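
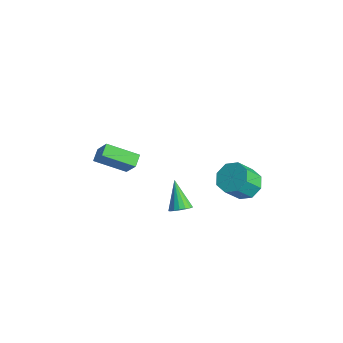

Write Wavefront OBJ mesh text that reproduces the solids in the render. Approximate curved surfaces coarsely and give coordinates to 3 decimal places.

v 3.926 2.432 0.873
v 4.856 2.763 1.13
v 4.864 1.739 2.423
v 3.934 1.408 2.167
v 4.287 3.181 1.464
v 4.296 2.156 2.757
v 3.507 3.16 1.453
v 3.516 2.135 2.746
v 2.972 2.713 1.102
v 2.98 1.688 2.395
v 2.996 2.101 0.617
v 3.004 1.077 1.91
v 3.564 1.684 0.283
v 3.573 0.659 1.576
v 4.344 1.705 0.294
v 4.353 0.68 1.587
v 4.88 2.152 0.645
v 4.888 1.127 1.938
v 2.964 -1.281 -0.077
v 3.467 -0.989 0.294
v 1.716 -0.859 1.277
v 3.35 -0.741 0.11
v 3.145 -0.617 -0.118
v 2.899 -0.645 -0.336
v 2.668 -0.818 -0.495
v 2.504 -1.098 -0.558
v 2.446 -1.42 -0.511
v 2.507 -1.71 -0.365
v 2.672 -1.902 -0.153
v 2.904 -1.951 0.076
v 3.15 -1.847 0.27
v 3.354 -1.614 0.385
v 3.468 -1.304 0.394
v -2.842 -1.128 -1.88
v -4.067 -2.597 -1.012
v -3.326 -0.52 -1.534
v -4.551 -1.989 -0.667
v -1.829 -1.131 -0.453
v -3.054 -2.6 0.414
v -2.313 -0.523 -0.108
v -3.538 -1.992 0.76
f 2 1 5
f 2 5 3
f 3 5 6
f 3 6 4
f 5 1 7
f 5 7 6
f 6 7 8
f 6 8 4
f 7 1 9
f 7 9 8
f 8 9 10
f 8 10 4
f 9 1 11
f 9 11 10
f 10 11 12
f 10 12 4
f 11 1 13
f 11 13 12
f 12 13 14
f 12 14 4
f 13 1 15
f 13 15 14
f 14 15 16
f 14 16 4
f 15 1 17
f 15 17 16
f 16 17 18
f 16 18 4
f 17 1 2
f 17 2 18
f 18 2 3
f 18 3 4
f 20 19 22
f 20 22 21
f 22 19 23
f 22 23 21
f 23 19 24
f 23 24 21
f 24 19 25
f 24 25 21
f 25 19 26
f 25 26 21
f 26 19 27
f 26 27 21
f 27 19 28
f 27 28 21
f 28 19 29
f 28 29 21
f 29 19 30
f 29 30 21
f 30 19 31
f 30 31 21
f 31 19 32
f 31 32 21
f 32 19 33
f 32 33 21
f 33 19 20
f 33 20 21
f 35 37 34
f 38 35 34
f 34 37 36
f 36 38 34
f 35 41 37
f 39 35 38
f 39 41 35
f 37 41 36
f 40 38 36
f 36 41 40
f 40 39 38
f 41 39 40



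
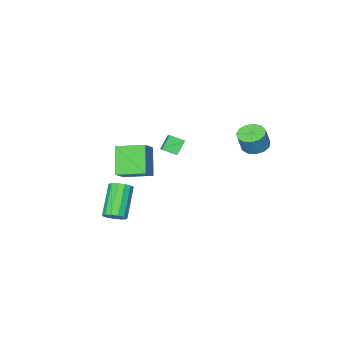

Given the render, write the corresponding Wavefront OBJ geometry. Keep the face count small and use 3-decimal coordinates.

v -3.523 1.186 0.116
v -3.036 1.755 -0.136
v -2.589 1.862 0.973
v -3.077 1.294 1.224
v -3.409 1.959 -0.005
v -2.963 2.066 1.103
v -3.819 1.917 0.164
v -3.373 2.025 1.272
v -4.135 1.644 0.318
v -3.688 1.751 1.426
v -4.256 1.225 0.407
v -3.81 1.333 1.516
v -4.145 0.794 0.404
v -3.699 0.902 1.513
v -3.837 0.487 0.31
v -3.39 0.595 1.418
v -3.428 0.403 0.154
v -2.982 0.51 1.262
v -3.05 0.567 -0.015
v -2.604 0.674 1.094
v -2.822 0.928 -0.141
v -2.376 1.035 0.967
v -2.817 1.37 -0.187
v -2.371 1.478 0.922
v 3.952 -1.363 -3.556
v 4.498 -1.463 -3.199
v 3.353 -2.316 -1.686
v 2.808 -2.217 -2.044
v 4.372 -1.126 -3.105
v 3.227 -1.979 -1.593
v 4.112 -0.865 -3.154
v 2.967 -1.718 -1.642
v 3.801 -0.762 -3.331
v 2.656 -1.615 -1.819
v 3.539 -0.85 -3.58
v 2.394 -1.703 -2.067
v 3.408 -1.101 -3.821
v 2.263 -1.954 -2.308
v 3.45 -1.435 -3.978
v 2.305 -2.288 -2.465
v 3.651 -1.747 -4.001
v 2.506 -2.6 -2.488
v 3.948 -1.937 -3.883
v 2.803 -2.79 -2.37
v 4.247 -1.945 -3.661
v 3.102 -2.798 -2.149
v 4.452 -1.768 -3.406
v 3.307 -2.621 -1.894
v -0.435 -1.053 0.641
v 0.447 0.117 1.463
v 0.164 -0.964 -0.129
v 1.047 0.205 0.693
v 0.073 -1.665 0.967
v 0.956 -0.496 1.789
v 0.673 -1.577 0.197
v 1.555 -0.407 1.019
v 1.204 -3.992 -0.653
v 2.178 -3.455 0.146
v 0.237 -2.691 -0.348
v 1.211 -2.154 0.452
v 1.929 -3.106 -2.132
v 2.903 -2.569 -1.332
v 0.962 -1.805 -1.826
v 1.936 -1.268 -1.027
f 2 1 5
f 2 5 3
f 3 5 6
f 3 6 4
f 5 1 7
f 5 7 6
f 6 7 8
f 6 8 4
f 7 1 9
f 7 9 8
f 8 9 10
f 8 10 4
f 9 1 11
f 9 11 10
f 10 11 12
f 10 12 4
f 11 1 13
f 11 13 12
f 12 13 14
f 12 14 4
f 13 1 15
f 13 15 14
f 14 15 16
f 14 16 4
f 15 1 17
f 15 17 16
f 16 17 18
f 16 18 4
f 17 1 19
f 17 19 18
f 18 19 20
f 18 20 4
f 19 1 21
f 19 21 20
f 20 21 22
f 20 22 4
f 21 1 23
f 21 23 22
f 22 23 24
f 22 24 4
f 23 1 2
f 23 2 24
f 24 2 3
f 24 3 4
f 26 25 29
f 26 29 27
f 27 29 30
f 27 30 28
f 29 25 31
f 29 31 30
f 30 31 32
f 30 32 28
f 31 25 33
f 31 33 32
f 32 33 34
f 32 34 28
f 33 25 35
f 33 35 34
f 34 35 36
f 34 36 28
f 35 25 37
f 35 37 36
f 36 37 38
f 36 38 28
f 37 25 39
f 37 39 38
f 38 39 40
f 38 40 28
f 39 25 41
f 39 41 40
f 40 41 42
f 40 42 28
f 41 25 43
f 41 43 42
f 42 43 44
f 42 44 28
f 43 25 45
f 43 45 44
f 44 45 46
f 44 46 28
f 45 25 47
f 45 47 46
f 46 47 48
f 46 48 28
f 47 25 26
f 47 26 48
f 48 26 27
f 48 27 28
f 50 52 49
f 53 50 49
f 49 52 51
f 51 53 49
f 50 56 52
f 54 50 53
f 54 56 50
f 52 56 51
f 55 53 51
f 51 56 55
f 55 54 53
f 56 54 55
f 58 60 57
f 61 58 57
f 57 60 59
f 59 61 57
f 58 64 60
f 62 58 61
f 62 64 58
f 60 64 59
f 63 61 59
f 59 64 63
f 63 62 61
f 64 62 63



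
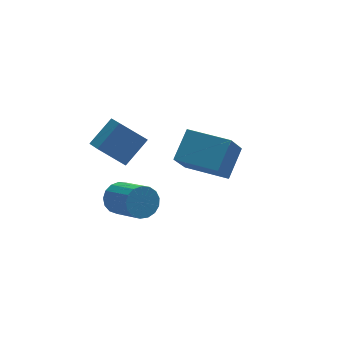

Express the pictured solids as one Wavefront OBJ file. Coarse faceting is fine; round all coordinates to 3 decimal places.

v 2.683 2.364 -3.531
v 1.919 1.58 -2.14
v 3.607 3.394 -2.444
v 2.843 2.611 -1.053
v 4.297 0.869 -3.487
v 3.533 0.086 -2.096
v 5.221 1.9 -2.4
v 4.457 1.116 -1.009
v -1.325 -1.486 -1.433
v -0.862 -1.691 -2.078
v -0.272 -3.278 -1.152
v -0.735 -3.074 -0.507
v -0.623 -1.472 -1.857
v -0.033 -3.06 -0.931
v -0.545 -1.257 -1.538
v 0.045 -2.845 -0.612
v -0.645 -1.095 -1.195
v -0.055 -2.682 -0.269
v -0.901 -1.022 -0.907
v -0.311 -2.609 0.019
v -1.254 -1.055 -0.739
v -0.664 -2.643 0.187
v -1.624 -1.188 -0.73
v -1.034 -2.775 0.196
v -1.925 -1.388 -0.882
v -1.335 -2.976 0.043
v -2.088 -1.611 -1.161
v -1.498 -3.199 -0.235
v -2.077 -1.806 -1.501
v -1.487 -3.393 -0.576
v -1.893 -1.927 -1.826
v -1.304 -3.515 -0.901
v -1.58 -1.947 -2.061
v -0.99 -3.535 -1.135
v -1.208 -1.862 -2.152
v -0.618 -3.45 -1.226
v -1.777 2.064 -0.563
v -1.717 0.786 0.097
v -0.625 2.642 0.451
v -0.566 1.364 1.111
v -0.654 1.596 -1.571
v -0.595 0.318 -0.911
v 0.497 2.174 -0.557
v 0.557 0.896 0.103
f 2 4 1
f 5 2 1
f 1 4 3
f 3 5 1
f 2 8 4
f 6 2 5
f 6 8 2
f 4 8 3
f 7 5 3
f 3 8 7
f 7 6 5
f 8 6 7
f 10 9 13
f 10 13 11
f 11 13 14
f 11 14 12
f 13 9 15
f 13 15 14
f 14 15 16
f 14 16 12
f 15 9 17
f 15 17 16
f 16 17 18
f 16 18 12
f 17 9 19
f 17 19 18
f 18 19 20
f 18 20 12
f 19 9 21
f 19 21 20
f 20 21 22
f 20 22 12
f 21 9 23
f 21 23 22
f 22 23 24
f 22 24 12
f 23 9 25
f 23 25 24
f 24 25 26
f 24 26 12
f 25 9 27
f 25 27 26
f 26 27 28
f 26 28 12
f 27 9 29
f 27 29 28
f 28 29 30
f 28 30 12
f 29 9 31
f 29 31 30
f 30 31 32
f 30 32 12
f 31 9 33
f 31 33 32
f 32 33 34
f 32 34 12
f 33 9 35
f 33 35 34
f 34 35 36
f 34 36 12
f 35 9 10
f 35 10 36
f 36 10 11
f 36 11 12
f 38 40 37
f 41 38 37
f 37 40 39
f 39 41 37
f 38 44 40
f 42 38 41
f 42 44 38
f 40 44 39
f 43 41 39
f 39 44 43
f 43 42 41
f 44 42 43



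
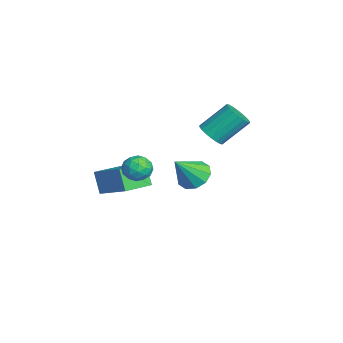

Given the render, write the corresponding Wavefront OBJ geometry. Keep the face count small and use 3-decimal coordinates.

v -1.896 0.797 -0.778
v -1.361 1.609 -0.439
v -1.164 -0.337 0.778
v -1.934 1.62 -0.161
v -2.492 1.317 -0.119
v -2.823 0.816 -0.329
v -2.799 0.307 -0.71
v -2.431 -0.015 -1.118
v -1.859 -0.027 -1.396
v -1.3 0.276 -1.438
v -0.97 0.778 -1.228
v -0.993 1.287 -0.846
v 0.957 -3.103 0.329
v 0.312 -3.316 1.542
v 2.331 -1.968 1.26
v 1.686 -2.181 2.472
v 1.954 -4.539 0.608
v 1.309 -4.752 1.82
v 3.328 -3.404 1.538
v 2.683 -3.617 2.751
v 3.35 -2.018 3.015
v 3.903 -2.475 3.434
v 2.637 -3.125 2.746
v 3.19 -3.582 3.165
v 2.696 -3.052 3.571
v 3.137 -2.367 3.737
v 3.403 -3.233 2.443
v 3.844 -2.548 2.609
v 3.935 -3.226 3.08
v 3.498 -3.114 3.778
v 3.042 -2.486 2.402
v 2.605 -2.374 3.1
v 3.689 -2.149 3.248
v 2.851 -3.451 2.932
v 2.561 -3.139 3.171
v 2.885 -3.408 3.417
v 3.239 -2.086 3.426
v 3.564 -2.355 3.673
v 2.855 -2.694 3.753
v 2.976 -3.245 2.507
v 3.301 -3.514 2.754
v 3.655 -2.192 2.763
v 3.979 -2.461 3.009
v 3.685 -2.906 2.427
v 4.033 -2.86 3.287
v 3.614 -3.51 3.128
v 3.739 -3.305 2.704
v 3.998 -2.903 2.801
v 3.776 -2.794 3.697
v 3.357 -3.445 3.538
v 3.067 -3.133 3.777
v 3.326 -2.73 3.875
v 3.795 -3.235 3.489
v 3.183 -2.155 2.642
v 2.764 -2.806 2.483
v 3.214 -2.87 2.305
v 3.473 -2.467 2.403
v 2.926 -2.09 3.052
v 2.507 -2.74 2.893
v 2.542 -2.697 3.379
v 2.801 -2.295 3.476
v 2.745 -2.365 2.691
v -2.099 1.71 2.097
v -1.484 1.338 2.568
v -1.665 2.818 3.975
v -2.281 3.19 3.503
v -1.286 1.576 2.343
v -1.468 3.056 3.749
v -1.25 1.84 2.069
v -1.431 3.321 3.475
v -1.381 2.079 1.8
v -1.563 3.56 3.207
v -1.655 2.245 1.591
v -1.837 3.725 2.997
v -2.017 2.305 1.481
v -2.199 3.785 2.888
v -2.395 2.247 1.494
v -2.577 3.727 2.9
v -2.715 2.082 1.625
v -2.896 3.562 3.032
v -2.912 1.844 1.851
v -3.094 3.324 3.257
v -2.949 1.579 2.125
v -3.13 3.06 3.531
v -2.817 1.34 2.393
v -2.999 2.821 3.8
v -2.543 1.175 2.603
v -2.725 2.655 4.009
v -2.181 1.115 2.712
v -2.363 2.595 4.119
v -1.803 1.173 2.7
v -1.985 2.653 4.106
f 2 1 4
f 2 4 3
f 4 1 5
f 4 5 3
f 5 1 6
f 5 6 3
f 6 1 7
f 6 7 3
f 7 1 8
f 7 8 3
f 8 1 9
f 8 9 3
f 9 1 10
f 9 10 3
f 10 1 11
f 10 11 3
f 11 1 12
f 11 12 3
f 12 1 2
f 12 2 3
f 14 16 13
f 17 14 13
f 13 16 15
f 15 17 13
f 14 20 16
f 18 14 17
f 18 20 14
f 16 20 15
f 19 17 15
f 15 20 19
f 19 18 17
f 20 18 19
f 21 58 37
f 58 32 61
f 37 61 26
f 58 61 37
f 21 37 33
f 37 26 38
f 33 38 22
f 37 38 33
f 21 33 42
f 33 22 43
f 42 43 28
f 33 43 42
f 21 42 54
f 42 28 57
f 54 57 31
f 42 57 54
f 21 54 58
f 54 31 62
f 58 62 32
f 54 62 58
f 22 38 49
f 38 26 52
f 49 52 30
f 38 52 49
f 26 61 39
f 61 32 60
f 39 60 25
f 61 60 39
f 32 62 59
f 62 31 55
f 59 55 23
f 62 55 59
f 31 57 56
f 57 28 44
f 56 44 27
f 57 44 56
f 28 43 48
f 43 22 45
f 48 45 29
f 43 45 48
f 24 50 36
f 50 30 51
f 36 51 25
f 50 51 36
f 24 36 34
f 36 25 35
f 34 35 23
f 36 35 34
f 24 34 41
f 34 23 40
f 41 40 27
f 34 40 41
f 24 41 46
f 41 27 47
f 46 47 29
f 41 47 46
f 24 46 50
f 46 29 53
f 50 53 30
f 46 53 50
f 25 51 39
f 51 30 52
f 39 52 26
f 51 52 39
f 23 35 59
f 35 25 60
f 59 60 32
f 35 60 59
f 27 40 56
f 40 23 55
f 56 55 31
f 40 55 56
f 29 47 48
f 47 27 44
f 48 44 28
f 47 44 48
f 30 53 49
f 53 29 45
f 49 45 22
f 53 45 49
f 64 63 67
f 64 67 65
f 65 67 68
f 65 68 66
f 67 63 69
f 67 69 68
f 68 69 70
f 68 70 66
f 69 63 71
f 69 71 70
f 70 71 72
f 70 72 66
f 71 63 73
f 71 73 72
f 72 73 74
f 72 74 66
f 73 63 75
f 73 75 74
f 74 75 76
f 74 76 66
f 75 63 77
f 75 77 76
f 76 77 78
f 76 78 66
f 77 63 79
f 77 79 78
f 78 79 80
f 78 80 66
f 79 63 81
f 79 81 80
f 80 81 82
f 80 82 66
f 81 63 83
f 81 83 82
f 82 83 84
f 82 84 66
f 83 63 85
f 83 85 84
f 84 85 86
f 84 86 66
f 85 63 87
f 85 87 86
f 86 87 88
f 86 88 66
f 87 63 89
f 87 89 88
f 88 89 90
f 88 90 66
f 89 63 91
f 89 91 90
f 90 91 92
f 90 92 66
f 91 63 64
f 91 64 92
f 92 64 65
f 92 65 66



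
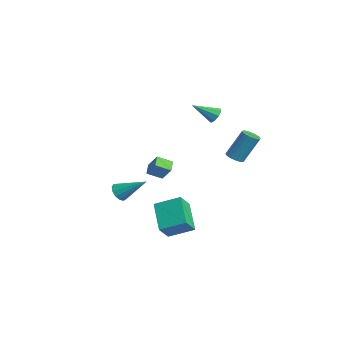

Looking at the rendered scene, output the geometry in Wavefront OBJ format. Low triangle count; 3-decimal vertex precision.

v 3.354 -1.143 -2.822
v 1.787 -0.945 -1.612
v 3.989 0.144 -2.21
v 2.421 0.342 -1
v 3.919 -1.822 -1.98
v 2.351 -1.624 -0.77
v 4.553 -0.535 -1.368
v 2.986 -0.337 -0.158
v -3.924 -0.099 -1.159
v -4.576 0.212 -0.769
v -3.768 0.792 -1.608
v -4.42 1.102 -1.219
v -3.26 0.218 -0.301
v -3.912 0.528 0.088
v -3.104 1.108 -0.751
v -3.756 1.419 -0.361
v 3.414 2.534 2.566
v 3.959 2.544 2.49
v 4.171 3.377 4.117
v 3.626 3.366 4.194
v 3.894 2.743 2.397
v 4.106 3.575 4.024
v 3.746 2.905 2.333
v 3.958 3.738 3.96
v 3.541 3.003 2.31
v 3.753 3.836 3.937
v 3.314 3.02 2.331
v 3.526 3.853 3.958
v 3.104 2.953 2.392
v 3.316 3.786 4.019
v 2.948 2.814 2.484
v 3.16 3.646 4.111
v 2.872 2.626 2.59
v 3.084 3.458 4.217
v 2.89 2.422 2.692
v 3.102 3.254 4.319
v 2.999 2.237 2.772
v 3.211 3.07 4.399
v 3.18 2.104 2.817
v 3.391 2.936 4.444
v 3.401 2.045 2.818
v 3.612 2.878 4.445
v 3.624 2.071 2.776
v 3.836 2.903 4.403
v 3.811 2.176 2.698
v 4.023 3.009 4.325
v 3.929 2.344 2.597
v 4.141 3.176 4.224
v -0.817 -2.605 -1.044
v -0.471 -3.09 -0.783
v 0.157 -1.355 -0.016
v -0.29 -2.984 -1.083
v -0.277 -2.758 -1.371
v -0.435 -2.483 -1.555
v -0.715 -2.248 -1.577
v -1.027 -2.126 -1.429
v -1.273 -2.156 -1.159
v -1.374 -2.329 -0.853
v -1.298 -2.59 -0.607
v -1.07 -2.856 -0.5
v -0.762 -3.042 -0.566
v -2.624 3.544 3.409
v -2.112 3.341 3.228
v -2.836 2.236 4.271
v -2.064 3.552 3.56
v -2.278 3.759 3.822
v -2.654 3.866 3.89
v -3.016 3.821 3.734
v -3.194 3.647 3.425
v -3.106 3.424 3.109
v -2.792 3.257 2.933
v -2.399 3.224 2.98
f 2 4 1
f 5 2 1
f 1 4 3
f 3 5 1
f 2 8 4
f 6 2 5
f 6 8 2
f 4 8 3
f 7 5 3
f 3 8 7
f 7 6 5
f 8 6 7
f 10 12 9
f 13 10 9
f 9 12 11
f 11 13 9
f 10 16 12
f 14 10 13
f 14 16 10
f 12 16 11
f 15 13 11
f 11 16 15
f 15 14 13
f 16 14 15
f 18 17 21
f 18 21 19
f 19 21 22
f 19 22 20
f 21 17 23
f 21 23 22
f 22 23 24
f 22 24 20
f 23 17 25
f 23 25 24
f 24 25 26
f 24 26 20
f 25 17 27
f 25 27 26
f 26 27 28
f 26 28 20
f 27 17 29
f 27 29 28
f 28 29 30
f 28 30 20
f 29 17 31
f 29 31 30
f 30 31 32
f 30 32 20
f 31 17 33
f 31 33 32
f 32 33 34
f 32 34 20
f 33 17 35
f 33 35 34
f 34 35 36
f 34 36 20
f 35 17 37
f 35 37 36
f 36 37 38
f 36 38 20
f 37 17 39
f 37 39 38
f 38 39 40
f 38 40 20
f 39 17 41
f 39 41 40
f 40 41 42
f 40 42 20
f 41 17 43
f 41 43 42
f 42 43 44
f 42 44 20
f 43 17 45
f 43 45 44
f 44 45 46
f 44 46 20
f 45 17 47
f 45 47 46
f 46 47 48
f 46 48 20
f 47 17 18
f 47 18 48
f 48 18 19
f 48 19 20
f 50 49 52
f 50 52 51
f 52 49 53
f 52 53 51
f 53 49 54
f 53 54 51
f 54 49 55
f 54 55 51
f 55 49 56
f 55 56 51
f 56 49 57
f 56 57 51
f 57 49 58
f 57 58 51
f 58 49 59
f 58 59 51
f 59 49 60
f 59 60 51
f 60 49 61
f 60 61 51
f 61 49 50
f 61 50 51
f 63 62 65
f 63 65 64
f 65 62 66
f 65 66 64
f 66 62 67
f 66 67 64
f 67 62 68
f 67 68 64
f 68 62 69
f 68 69 64
f 69 62 70
f 69 70 64
f 70 62 71
f 70 71 64
f 71 62 72
f 71 72 64
f 72 62 63
f 72 63 64



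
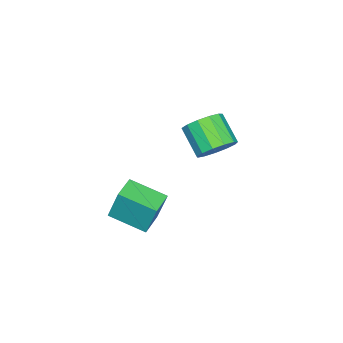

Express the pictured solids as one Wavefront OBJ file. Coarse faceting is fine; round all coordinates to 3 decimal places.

v 1.663 2.972 1.842
v 2.352 2.312 1.741
v 1.546 1.327 2.678
v 0.857 1.988 2.778
v 2.489 2.61 2.171
v 1.682 1.625 3.108
v 2.363 3.023 2.497
v 1.557 2.039 3.434
v 2.015 3.42 2.615
v 1.208 2.436 3.551
v 1.555 3.675 2.487
v 0.749 2.691 3.424
v 1.13 3.707 2.154
v 0.323 2.722 3.091
v 0.874 3.505 1.722
v 0.067 2.521 2.659
v 0.868 3.135 1.328
v 0.062 2.15 2.265
v 1.115 2.712 1.097
v 0.309 1.728 2.034
v 1.536 2.373 1.103
v 0.73 1.388 2.039
v 1.997 2.223 1.343
v 1.191 1.239 2.279
v 1.705 -1.54 -3.114
v 1.716 -1.031 -1.44
v 1.744 0.258 -3.66
v 1.756 0.767 -1.986
v 2.944 -1.567 -3.114
v 2.956 -1.058 -1.44
v 2.984 0.231 -3.66
v 2.995 0.74 -1.986
f 2 1 5
f 2 5 3
f 3 5 6
f 3 6 4
f 5 1 7
f 5 7 6
f 6 7 8
f 6 8 4
f 7 1 9
f 7 9 8
f 8 9 10
f 8 10 4
f 9 1 11
f 9 11 10
f 10 11 12
f 10 12 4
f 11 1 13
f 11 13 12
f 12 13 14
f 12 14 4
f 13 1 15
f 13 15 14
f 14 15 16
f 14 16 4
f 15 1 17
f 15 17 16
f 16 17 18
f 16 18 4
f 17 1 19
f 17 19 18
f 18 19 20
f 18 20 4
f 19 1 21
f 19 21 20
f 20 21 22
f 20 22 4
f 21 1 23
f 21 23 22
f 22 23 24
f 22 24 4
f 23 1 2
f 23 2 24
f 24 2 3
f 24 3 4
f 26 28 25
f 29 26 25
f 25 28 27
f 27 29 25
f 26 32 28
f 30 26 29
f 30 32 26
f 28 32 27
f 31 29 27
f 27 32 31
f 31 30 29
f 32 30 31



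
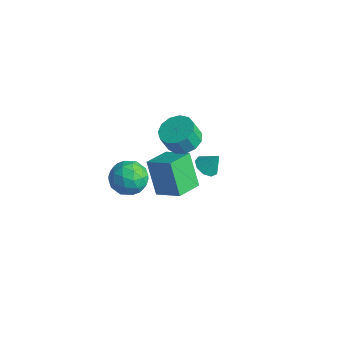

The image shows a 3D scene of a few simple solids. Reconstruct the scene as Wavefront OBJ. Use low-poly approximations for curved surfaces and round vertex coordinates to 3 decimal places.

v 3.271 1.935 3.006
v 3.65 1.362 3.07
v 3.729 2.345 3.954
v 3.885 1.684 2.817
v 3.833 2.123 2.653
v 3.517 2.474 2.653
v 3.086 2.573 2.819
v 2.742 2.373 3.072
v 2.645 1.969 3.295
v 2.84 1.548 3.382
v 3.237 1.309 3.293
v 1.154 2.365 3.229
v 1.926 1.771 3.122
v 1.758 1.361 4.183
v 0.986 1.955 4.291
v 2.12 2.242 3.335
v 1.953 1.832 4.396
v 2.008 2.752 3.514
v 1.84 2.342 4.575
v 1.625 3.139 3.603
v 1.457 2.729 4.664
v 1.092 3.281 3.574
v 0.924 2.87 4.635
v 0.579 3.131 3.435
v 0.411 2.721 4.496
v 0.248 2.739 3.231
v 0.08 2.329 4.292
v 0.205 2.228 3.026
v 0.037 1.818 4.087
v 0.464 1.76 2.886
v 0.296 1.35 3.947
v 0.941 1.485 2.855
v 0.773 1.074 3.916
v 1.486 1.489 2.943
v 1.318 1.078 4.004
v -2.197 2.721 -1.742
v -0.754 3.104 -0.95
v -2.402 4.282 -2.122
v -0.959 4.665 -1.331
v -1.101 2.415 -3.589
v 0.342 2.798 -2.798
v -1.306 3.976 -3.97
v 0.137 4.359 -3.178
v -2.559 1.42 -2.264
v -2.14 2.08 -1.441
v -1.4 0.08 -1.779
v -0.981 0.74 -0.956
v -2.039 0.335 -0.876
v -2.755 1.163 -1.175
v -0.785 0.997 -2.045
v -1.501 1.825 -2.344
v -1.043 1.819 -1.305
v -1.818 1.41 -0.583
v -1.722 0.75 -2.637
v -2.497 0.341 -1.915
v -2.451 1.868 -1.895
v -1.089 0.292 -1.325
v -1.71 0.054 -1.278
v -1.464 0.442 -0.794
v -2.813 1.329 -1.739
v -2.567 1.717 -1.255
v -2.507 0.691 -0.923
v -0.973 0.443 -1.965
v -0.727 0.831 -1.481
v -2.076 1.718 -2.426
v -1.83 2.106 -1.942
v -1.033 1.469 -2.297
v -1.56 2.102 -1.331
v -0.879 1.314 -1.046
v -0.764 1.465 -1.686
v -1.185 1.952 -1.862
v -2.016 1.862 -0.907
v -1.334 1.074 -0.622
v -1.956 0.836 -0.575
v -2.377 1.323 -0.751
v -1.371 1.708 -0.827
v -2.206 1.086 -2.598
v -1.524 0.298 -2.313
v -1.163 0.837 -2.469
v -1.584 1.324 -2.645
v -2.661 0.846 -2.174
v -1.98 0.058 -1.889
v -2.355 0.208 -1.358
v -2.776 0.695 -1.534
v -2.169 0.452 -2.393
f 2 1 4
f 2 4 3
f 4 1 5
f 4 5 3
f 5 1 6
f 5 6 3
f 6 1 7
f 6 7 3
f 7 1 8
f 7 8 3
f 8 1 9
f 8 9 3
f 9 1 10
f 9 10 3
f 10 1 11
f 10 11 3
f 11 1 2
f 11 2 3
f 13 12 16
f 13 16 14
f 14 16 17
f 14 17 15
f 16 12 18
f 16 18 17
f 17 18 19
f 17 19 15
f 18 12 20
f 18 20 19
f 19 20 21
f 19 21 15
f 20 12 22
f 20 22 21
f 21 22 23
f 21 23 15
f 22 12 24
f 22 24 23
f 23 24 25
f 23 25 15
f 24 12 26
f 24 26 25
f 25 26 27
f 25 27 15
f 26 12 28
f 26 28 27
f 27 28 29
f 27 29 15
f 28 12 30
f 28 30 29
f 29 30 31
f 29 31 15
f 30 12 32
f 30 32 31
f 31 32 33
f 31 33 15
f 32 12 34
f 32 34 33
f 33 34 35
f 33 35 15
f 34 12 13
f 34 13 35
f 35 13 14
f 35 14 15
f 37 39 36
f 40 37 36
f 36 39 38
f 38 40 36
f 37 43 39
f 41 37 40
f 41 43 37
f 39 43 38
f 42 40 38
f 38 43 42
f 42 41 40
f 43 41 42
f 44 81 60
f 81 55 84
f 60 84 49
f 81 84 60
f 44 60 56
f 60 49 61
f 56 61 45
f 60 61 56
f 44 56 65
f 56 45 66
f 65 66 51
f 56 66 65
f 44 65 77
f 65 51 80
f 77 80 54
f 65 80 77
f 44 77 81
f 77 54 85
f 81 85 55
f 77 85 81
f 45 61 72
f 61 49 75
f 72 75 53
f 61 75 72
f 49 84 62
f 84 55 83
f 62 83 48
f 84 83 62
f 55 85 82
f 85 54 78
f 82 78 46
f 85 78 82
f 54 80 79
f 80 51 67
f 79 67 50
f 80 67 79
f 51 66 71
f 66 45 68
f 71 68 52
f 66 68 71
f 47 73 59
f 73 53 74
f 59 74 48
f 73 74 59
f 47 59 57
f 59 48 58
f 57 58 46
f 59 58 57
f 47 57 64
f 57 46 63
f 64 63 50
f 57 63 64
f 47 64 69
f 64 50 70
f 69 70 52
f 64 70 69
f 47 69 73
f 69 52 76
f 73 76 53
f 69 76 73
f 48 74 62
f 74 53 75
f 62 75 49
f 74 75 62
f 46 58 82
f 58 48 83
f 82 83 55
f 58 83 82
f 50 63 79
f 63 46 78
f 79 78 54
f 63 78 79
f 52 70 71
f 70 50 67
f 71 67 51
f 70 67 71
f 53 76 72
f 76 52 68
f 72 68 45
f 76 68 72



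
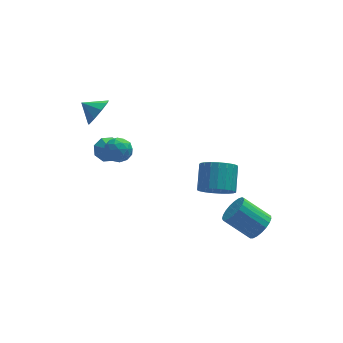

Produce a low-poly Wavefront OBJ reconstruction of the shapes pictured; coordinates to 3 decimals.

v 2.195 -2.822 -0.877
v 2.878 -2.479 -1.567
v 3.249 -1.216 -0.572
v 2.565 -1.558 0.117
v 2.52 -2.278 -1.689
v 2.891 -1.015 -0.694
v 2.106 -2.171 -1.671
v 2.477 -0.908 -0.676
v 1.707 -2.176 -1.515
v 2.078 -0.913 -0.52
v 1.392 -2.293 -1.249
v 1.763 -1.03 -0.254
v 1.216 -2.502 -0.919
v 1.587 -1.239 0.076
v 1.21 -2.766 -0.582
v 1.58 -1.503 0.413
v 1.373 -3.039 -0.295
v 1.744 -1.776 0.7
v 1.679 -3.275 -0.11
v 2.049 -2.012 0.885
v 2.074 -3.432 -0.057
v 2.444 -2.169 0.938
v 2.489 -3.484 -0.146
v 2.86 -2.221 0.849
v 2.854 -3.421 -0.362
v 3.225 -2.158 0.633
v 3.105 -3.255 -0.666
v 3.475 -1.992 0.329
v 3.198 -3.014 -1.008
v 3.569 -1.75 -0.013
v 3.118 -2.739 -1.326
v 3.489 -1.476 -0.331
v -3.212 2.375 2.068
v -2.729 2.289 2.893
v -4.048 2.905 2.612
v -2.566 2.851 2.594
v -2.706 3.19 2.05
v -3.083 3.148 1.513
v -3.52 2.744 1.236
v -3.813 2.167 1.348
v -3.825 1.687 1.797
v -3.55 1.529 2.372
v -3.117 1.767 2.805
v -2.664 2.989 -1.826
v -2.311 3.486 -1.279
v -2.676 1.971 -0.894
v -2.937 3.513 -1.257
v -3.404 3.232 -1.569
v -3.438 2.809 -2.032
v -3.018 2.491 -2.374
v -2.391 2.465 -2.395
v -1.925 2.745 -2.083
v -1.891 3.169 -1.621
v -2.498 1.98 -0.534
v -1.731 1.73 -0.334
v -2.969 0.75 -0.266
v -2.202 0.5 -0.066
v -2.603 1.04 0.421
v -2.312 1.8 0.255
v -2.388 0.68 -0.855
v -2.097 1.44 -1.021
v -1.663 0.926 -0.533
v -1.796 1.149 0.256
v -2.904 1.331 -0.856
v -3.037 1.554 -0.067
v -2.073 1.963 -0.458
v -2.627 0.517 -0.142
v -2.862 0.835 0.144
v -2.412 0.688 0.261
v -2.415 2.004 -0.111
v -1.964 1.858 0.006
v -2.477 1.452 0.45
v -2.736 0.622 -0.606
v -2.285 0.476 -0.489
v -2.288 1.792 -0.861
v -1.838 1.645 -0.744
v -2.223 1.028 -1.05
v -1.583 1.344 -0.457
v -1.859 0.621 -0.299
v -1.969 0.726 -0.763
v -1.798 1.173 -0.861
v -1.661 1.475 0.007
v -1.938 0.752 0.164
v -2.173 1.069 0.451
v -2.002 1.516 0.353
v -1.621 1.002 -0.11
v -2.762 1.728 -0.764
v -3.039 1.005 -0.607
v -2.698 0.964 -0.953
v -2.527 1.411 -1.051
v -2.841 1.859 -0.301
v -3.117 1.136 -0.143
v -2.902 1.307 0.261
v -2.731 1.754 0.163
v -3.079 1.478 -0.49
v 4.252 -4.281 -2.964
v 4.712 -3.524 -2.883
v 3.389 -2.841 -1.735
v 2.928 -3.599 -1.816
v 4.497 -3.452 -3.175
v 3.173 -2.769 -2.027
v 4.238 -3.523 -3.43
v 2.915 -2.841 -2.283
v 3.982 -3.726 -3.605
v 2.659 -3.043 -2.457
v 3.773 -4.024 -3.669
v 2.45 -3.341 -2.521
v 3.646 -4.367 -3.611
v 2.323 -3.684 -2.463
v 3.624 -4.695 -3.441
v 2.301 -4.012 -2.293
v 3.711 -4.952 -3.189
v 2.388 -4.269 -2.041
v 3.891 -5.092 -2.897
v 2.568 -4.409 -1.75
v 4.133 -5.093 -2.618
v 2.81 -4.41 -1.47
v 4.396 -4.953 -2.398
v 3.073 -4.27 -1.25
v 4.634 -4.697 -2.276
v 3.311 -4.014 -1.128
v 4.806 -4.369 -2.273
v 3.482 -3.686 -1.125
v 4.882 -4.026 -2.389
v 3.558 -3.343 -1.242
v 4.849 -3.727 -2.605
v 3.525 -3.044 -1.457
f 2 1 5
f 2 5 3
f 3 5 6
f 3 6 4
f 5 1 7
f 5 7 6
f 6 7 8
f 6 8 4
f 7 1 9
f 7 9 8
f 8 9 10
f 8 10 4
f 9 1 11
f 9 11 10
f 10 11 12
f 10 12 4
f 11 1 13
f 11 13 12
f 12 13 14
f 12 14 4
f 13 1 15
f 13 15 14
f 14 15 16
f 14 16 4
f 15 1 17
f 15 17 16
f 16 17 18
f 16 18 4
f 17 1 19
f 17 19 18
f 18 19 20
f 18 20 4
f 19 1 21
f 19 21 20
f 20 21 22
f 20 22 4
f 21 1 23
f 21 23 22
f 22 23 24
f 22 24 4
f 23 1 25
f 23 25 24
f 24 25 26
f 24 26 4
f 25 1 27
f 25 27 26
f 26 27 28
f 26 28 4
f 27 1 29
f 27 29 28
f 28 29 30
f 28 30 4
f 29 1 31
f 29 31 30
f 30 31 32
f 30 32 4
f 31 1 2
f 31 2 32
f 32 2 3
f 32 3 4
f 34 33 36
f 34 36 35
f 36 33 37
f 36 37 35
f 37 33 38
f 37 38 35
f 38 33 39
f 38 39 35
f 39 33 40
f 39 40 35
f 40 33 41
f 40 41 35
f 41 33 42
f 41 42 35
f 42 33 43
f 42 43 35
f 43 33 34
f 43 34 35
f 45 44 47
f 45 47 46
f 47 44 48
f 47 48 46
f 48 44 49
f 48 49 46
f 49 44 50
f 49 50 46
f 50 44 51
f 50 51 46
f 51 44 52
f 51 52 46
f 52 44 53
f 52 53 46
f 53 44 45
f 53 45 46
f 54 91 70
f 91 65 94
f 70 94 59
f 91 94 70
f 54 70 66
f 70 59 71
f 66 71 55
f 70 71 66
f 54 66 75
f 66 55 76
f 75 76 61
f 66 76 75
f 54 75 87
f 75 61 90
f 87 90 64
f 75 90 87
f 54 87 91
f 87 64 95
f 91 95 65
f 87 95 91
f 55 71 82
f 71 59 85
f 82 85 63
f 71 85 82
f 59 94 72
f 94 65 93
f 72 93 58
f 94 93 72
f 65 95 92
f 95 64 88
f 92 88 56
f 95 88 92
f 64 90 89
f 90 61 77
f 89 77 60
f 90 77 89
f 61 76 81
f 76 55 78
f 81 78 62
f 76 78 81
f 57 83 69
f 83 63 84
f 69 84 58
f 83 84 69
f 57 69 67
f 69 58 68
f 67 68 56
f 69 68 67
f 57 67 74
f 67 56 73
f 74 73 60
f 67 73 74
f 57 74 79
f 74 60 80
f 79 80 62
f 74 80 79
f 57 79 83
f 79 62 86
f 83 86 63
f 79 86 83
f 58 84 72
f 84 63 85
f 72 85 59
f 84 85 72
f 56 68 92
f 68 58 93
f 92 93 65
f 68 93 92
f 60 73 89
f 73 56 88
f 89 88 64
f 73 88 89
f 62 80 81
f 80 60 77
f 81 77 61
f 80 77 81
f 63 86 82
f 86 62 78
f 82 78 55
f 86 78 82
f 97 96 100
f 97 100 98
f 98 100 101
f 98 101 99
f 100 96 102
f 100 102 101
f 101 102 103
f 101 103 99
f 102 96 104
f 102 104 103
f 103 104 105
f 103 105 99
f 104 96 106
f 104 106 105
f 105 106 107
f 105 107 99
f 106 96 108
f 106 108 107
f 107 108 109
f 107 109 99
f 108 96 110
f 108 110 109
f 109 110 111
f 109 111 99
f 110 96 112
f 110 112 111
f 111 112 113
f 111 113 99
f 112 96 114
f 112 114 113
f 113 114 115
f 113 115 99
f 114 96 116
f 114 116 115
f 115 116 117
f 115 117 99
f 116 96 118
f 116 118 117
f 117 118 119
f 117 119 99
f 118 96 120
f 118 120 119
f 119 120 121
f 119 121 99
f 120 96 122
f 120 122 121
f 121 122 123
f 121 123 99
f 122 96 124
f 122 124 123
f 123 124 125
f 123 125 99
f 124 96 126
f 124 126 125
f 125 126 127
f 125 127 99
f 126 96 97
f 126 97 127
f 127 97 98
f 127 98 99



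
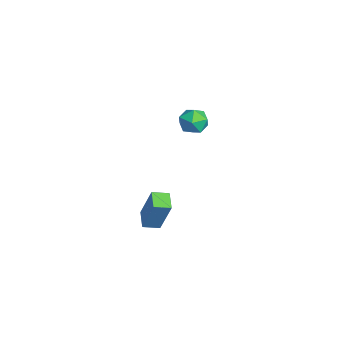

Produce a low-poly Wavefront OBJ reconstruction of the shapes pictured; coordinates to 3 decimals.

v -3.433 2.634 3.578
v -3.012 2.764 2.861
v -2.968 1.356 3.619
v -2.547 1.486 2.902
v -2.305 1.873 3.608
v -2.592 2.663 3.583
v -3.388 1.457 2.897
v -3.675 2.247 2.872
v -2.984 2.037 2.44
v -2.315 2.294 2.88
v -3.665 1.826 3.6
v -2.996 2.083 4.04
v 2.567 -1.284 1.371
v 3.151 -0.854 3.181
v 2.553 -0.476 1.183
v 3.138 -0.046 2.993
v 3.482 -1.334 1.087
v 4.067 -0.904 2.897
v 3.469 -0.526 0.899
v 4.053 -0.096 2.709
f 1 12 6
f 1 6 2
f 1 2 8
f 1 8 11
f 1 11 12
f 2 6 10
f 6 12 5
f 12 11 3
f 11 8 7
f 8 2 9
f 4 10 5
f 4 5 3
f 4 3 7
f 4 7 9
f 4 9 10
f 5 10 6
f 3 5 12
f 7 3 11
f 9 7 8
f 10 9 2
f 14 16 13
f 17 14 13
f 13 16 15
f 15 17 13
f 14 20 16
f 18 14 17
f 18 20 14
f 16 20 15
f 19 17 15
f 15 20 19
f 19 18 17
f 20 18 19



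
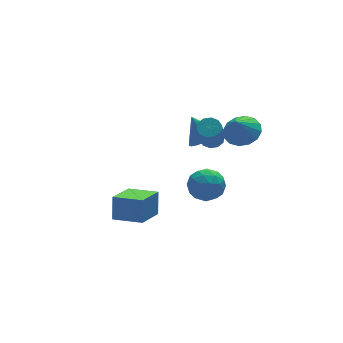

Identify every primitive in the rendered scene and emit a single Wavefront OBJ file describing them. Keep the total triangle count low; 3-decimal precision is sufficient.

v 1.276 1.621 0.165
v 2.26 1.871 0.34
v 0.824 2.479 1.475
v 2.073 2.257 0.023
v 1.673 2.473 -0.256
v 1.167 2.46 -0.422
v 0.69 2.223 -0.431
v 0.37 1.824 -0.28
v 0.292 1.371 -0.01
v 0.478 0.985 0.307
v 0.878 0.769 0.586
v 1.385 0.782 0.752
v 1.862 1.019 0.761
v 2.182 1.418 0.61
v 1.516 -2.119 3.275
v 2.447 -2.355 3.673
v 0.924 -2.481 4.445
v 2.371 -1.836 3.795
v 2.066 -1.393 3.777
v 1.613 -1.145 3.625
v 1.134 -1.157 3.379
v 0.758 -1.428 3.105
v 0.585 -1.883 2.877
v 0.661 -2.402 2.755
v 0.966 -2.845 2.773
v 1.419 -3.094 2.925
v 1.898 -3.081 3.171
v 2.274 -2.811 3.445
v -4.034 -1.926 -2.321
v -3.781 -1.421 -0.985
v -5.206 -0.705 -2.56
v -4.954 -0.2 -1.225
v -2.606 -0.7 -3.055
v -2.354 -0.195 -1.72
v -3.779 0.521 -3.295
v -3.526 1.026 -1.959
v 0.999 0.318 1.153
v 1.334 0.771 1.515
v 0.716 -0.145 3.23
v 0.381 -0.598 2.867
v 0.951 0.914 1.454
v 0.332 -0.001 3.168
v 0.586 0.83 1.277
v -0.033 -0.085 2.992
v 0.379 0.55 1.053
v -0.24 -0.365 2.768
v 0.409 0.181 0.867
v -0.21 -0.734 2.582
v 0.664 -0.135 0.79
v 0.046 -1.051 2.505
v 1.048 -0.279 0.852
v 0.429 -1.194 2.566
v 1.413 -0.195 1.028
v 0.794 -1.11 2.743
v 1.62 0.085 1.252
v 1.001 -0.83 2.967
v 1.59 0.454 1.438
v 0.971 -0.461 3.153
v 1.457 2.031 -3.002
v 2.101 1.108 -2.985
v 0.039 1.032 -3.555
v 0.683 0.109 -3.538
v 0.397 0.614 -2.574
v 1.274 1.231 -2.232
v 0.866 0.909 -4.308
v 1.743 1.526 -3.966
v 1.735 0.415 -3.792
v 1.446 0.232 -2.721
v 0.694 1.908 -3.819
v 0.405 1.725 -2.748
v 1.903 1.657 -2.945
v 0.237 0.483 -3.595
v 0.069 0.78 -3.029
v 0.447 0.237 -3.019
v 1.417 1.729 -2.502
v 1.795 1.187 -2.492
v 0.794 0.896 -2.251
v 0.345 0.953 -4.048
v 0.723 0.411 -4.038
v 1.693 1.903 -3.521
v 2.071 1.36 -3.511
v 1.346 1.244 -4.289
v 2.067 0.707 -3.409
v 1.233 0.12 -3.735
v 1.341 0.59 -4.187
v 1.856 0.953 -3.986
v 1.897 0.6 -2.779
v 1.063 0.013 -3.105
v 0.895 0.309 -2.538
v 1.41 0.672 -2.337
v 1.682 0.192 -3.254
v 1.077 2.127 -3.435
v 0.243 1.54 -3.761
v 0.73 1.468 -4.203
v 1.245 1.831 -4.002
v 0.907 2.02 -2.805
v 0.073 1.433 -3.131
v 0.284 1.187 -2.554
v 0.799 1.55 -2.353
v 0.458 1.948 -3.286
f 2 1 4
f 2 4 3
f 4 1 5
f 4 5 3
f 5 1 6
f 5 6 3
f 6 1 7
f 6 7 3
f 7 1 8
f 7 8 3
f 8 1 9
f 8 9 3
f 9 1 10
f 9 10 3
f 10 1 11
f 10 11 3
f 11 1 12
f 11 12 3
f 12 1 13
f 12 13 3
f 13 1 14
f 13 14 3
f 14 1 2
f 14 2 3
f 16 15 18
f 16 18 17
f 18 15 19
f 18 19 17
f 19 15 20
f 19 20 17
f 20 15 21
f 20 21 17
f 21 15 22
f 21 22 17
f 22 15 23
f 22 23 17
f 23 15 24
f 23 24 17
f 24 15 25
f 24 25 17
f 25 15 26
f 25 26 17
f 26 15 27
f 26 27 17
f 27 15 28
f 27 28 17
f 28 15 16
f 28 16 17
f 30 32 29
f 33 30 29
f 29 32 31
f 31 33 29
f 30 36 32
f 34 30 33
f 34 36 30
f 32 36 31
f 35 33 31
f 31 36 35
f 35 34 33
f 36 34 35
f 38 37 41
f 38 41 39
f 39 41 42
f 39 42 40
f 41 37 43
f 41 43 42
f 42 43 44
f 42 44 40
f 43 37 45
f 43 45 44
f 44 45 46
f 44 46 40
f 45 37 47
f 45 47 46
f 46 47 48
f 46 48 40
f 47 37 49
f 47 49 48
f 48 49 50
f 48 50 40
f 49 37 51
f 49 51 50
f 50 51 52
f 50 52 40
f 51 37 53
f 51 53 52
f 52 53 54
f 52 54 40
f 53 37 55
f 53 55 54
f 54 55 56
f 54 56 40
f 55 37 57
f 55 57 56
f 56 57 58
f 56 58 40
f 57 37 38
f 57 38 58
f 58 38 39
f 58 39 40
f 59 96 75
f 96 70 99
f 75 99 64
f 96 99 75
f 59 75 71
f 75 64 76
f 71 76 60
f 75 76 71
f 59 71 80
f 71 60 81
f 80 81 66
f 71 81 80
f 59 80 92
f 80 66 95
f 92 95 69
f 80 95 92
f 59 92 96
f 92 69 100
f 96 100 70
f 92 100 96
f 60 76 87
f 76 64 90
f 87 90 68
f 76 90 87
f 64 99 77
f 99 70 98
f 77 98 63
f 99 98 77
f 70 100 97
f 100 69 93
f 97 93 61
f 100 93 97
f 69 95 94
f 95 66 82
f 94 82 65
f 95 82 94
f 66 81 86
f 81 60 83
f 86 83 67
f 81 83 86
f 62 88 74
f 88 68 89
f 74 89 63
f 88 89 74
f 62 74 72
f 74 63 73
f 72 73 61
f 74 73 72
f 62 72 79
f 72 61 78
f 79 78 65
f 72 78 79
f 62 79 84
f 79 65 85
f 84 85 67
f 79 85 84
f 62 84 88
f 84 67 91
f 88 91 68
f 84 91 88
f 63 89 77
f 89 68 90
f 77 90 64
f 89 90 77
f 61 73 97
f 73 63 98
f 97 98 70
f 73 98 97
f 65 78 94
f 78 61 93
f 94 93 69
f 78 93 94
f 67 85 86
f 85 65 82
f 86 82 66
f 85 82 86
f 68 91 87
f 91 67 83
f 87 83 60
f 91 83 87



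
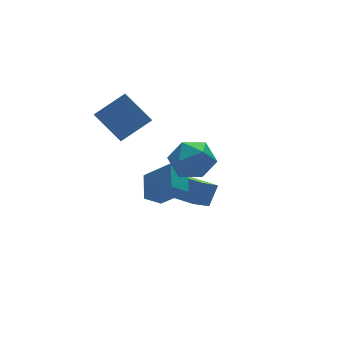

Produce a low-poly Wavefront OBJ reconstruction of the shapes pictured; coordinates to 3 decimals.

v -1.882 2.549 -0.225
v -2.392 1.62 0.457
v -2.563 3.859 1.049
v -3.073 2.93 1.731
v -0.327 2.41 0.749
v -0.837 1.481 1.431
v -1.008 3.72 2.023
v -1.518 2.791 2.705
v 1.575 0.303 -4.793
v 0.161 -0.61 -3.471
v 0.785 1.634 -4.718
v -0.629 0.721 -3.397
v 2.269 0.659 -3.803
v 0.855 -0.254 -2.482
v 1.479 1.99 -3.729
v 0.065 1.077 -2.407
v -0.98 -1.688 1.659
v -0.263 -2.364 1.033
v -2.097 -3.176 1.987
v -1.38 -3.852 1.361
v -1.031 -3.428 2.391
v -0.341 -2.509 2.189
v -2.019 -3.031 0.831
v -1.329 -2.112 0.629
v -0.905 -3.194 0.522
v -0.295 -3.44 1.486
v -2.065 -2.1 1.534
v -1.455 -2.346 2.498
v -2.38 -0.513 -2.166
v -1.762 0.619 -1.527
v -1.56 -0.624 -2.763
v -0.942 0.509 -2.123
v -1.598 -1.669 -0.877
v -0.98 -0.536 -0.237
v -0.778 -1.779 -1.473
v -0.16 -0.647 -0.834
f 2 4 1
f 5 2 1
f 1 4 3
f 3 5 1
f 2 8 4
f 6 2 5
f 6 8 2
f 4 8 3
f 7 5 3
f 3 8 7
f 7 6 5
f 8 6 7
f 10 12 9
f 13 10 9
f 9 12 11
f 11 13 9
f 10 16 12
f 14 10 13
f 14 16 10
f 12 16 11
f 15 13 11
f 11 16 15
f 15 14 13
f 16 14 15
f 17 28 22
f 17 22 18
f 17 18 24
f 17 24 27
f 17 27 28
f 18 22 26
f 22 28 21
f 28 27 19
f 27 24 23
f 24 18 25
f 20 26 21
f 20 21 19
f 20 19 23
f 20 23 25
f 20 25 26
f 21 26 22
f 19 21 28
f 23 19 27
f 25 23 24
f 26 25 18
f 30 32 29
f 33 30 29
f 29 32 31
f 31 33 29
f 30 36 32
f 34 30 33
f 34 36 30
f 32 36 31
f 35 33 31
f 31 36 35
f 35 34 33
f 36 34 35



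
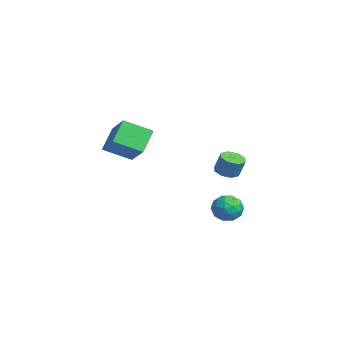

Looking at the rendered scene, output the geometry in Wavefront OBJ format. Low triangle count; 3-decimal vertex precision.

v 1.752 1.623 -1.446
v 2.179 2.191 -1.715
v 2.554 2.446 -0.583
v 2.128 1.877 -0.314
v 1.641 2.363 -1.576
v 2.016 2.618 -0.443
v 1.168 2.102 -1.361
v 1.544 2.356 -0.228
v 1.038 1.559 -1.195
v 1.413 1.814 -0.063
v 1.326 1.054 -1.177
v 1.701 1.309 -0.045
v 1.864 0.882 -1.317
v 2.239 1.137 -0.184
v 2.336 1.144 -1.532
v 2.712 1.398 -0.399
v 2.467 1.686 -1.697
v 2.842 1.941 -0.565
v 3.694 1.957 -3.818
v 4.39 1.304 -3.975
v 2.85 0.876 -3.065
v 3.546 0.223 -3.222
v 3.701 0.959 -2.613
v 4.223 1.627 -3.079
v 3.017 0.553 -3.961
v 3.539 1.221 -4.427
v 3.972 0.436 -4.064
v 4.395 0.687 -3.23
v 2.845 1.493 -3.81
v 3.268 1.744 -2.976
v 4.116 1.726 -3.963
v 3.124 0.454 -3.077
v 3.215 0.887 -2.719
v 3.625 0.503 -2.811
v 4.018 1.915 -3.436
v 4.427 1.532 -3.529
v 4.022 1.329 -2.728
v 2.813 0.648 -3.511
v 3.222 0.265 -3.604
v 3.615 1.677 -4.229
v 4.025 1.293 -4.321
v 3.218 0.851 -4.312
v 4.28 0.832 -4.107
v 3.784 0.196 -3.664
v 3.473 0.39 -4.099
v 3.779 0.783 -4.373
v 4.528 0.979 -3.618
v 4.032 0.344 -3.174
v 4.123 0.776 -2.817
v 4.43 1.169 -3.091
v 4.282 0.469 -3.669
v 3.208 1.836 -3.866
v 2.712 1.201 -3.422
v 2.81 1.011 -3.949
v 3.117 1.404 -4.223
v 3.456 1.984 -3.376
v 2.96 1.348 -2.933
v 3.461 1.397 -2.667
v 3.767 1.79 -2.941
v 2.958 1.711 -3.371
v -3.558 -2.408 -1.967
v -3.943 -4.085 -1.115
v -4.494 -1.552 -0.705
v -4.88 -3.228 0.147
v -1.76 -2.212 -0.767
v -2.146 -3.888 0.085
v -2.697 -1.355 0.495
v -3.082 -3.032 1.347
f 2 1 5
f 2 5 3
f 3 5 6
f 3 6 4
f 5 1 7
f 5 7 6
f 6 7 8
f 6 8 4
f 7 1 9
f 7 9 8
f 8 9 10
f 8 10 4
f 9 1 11
f 9 11 10
f 10 11 12
f 10 12 4
f 11 1 13
f 11 13 12
f 12 13 14
f 12 14 4
f 13 1 15
f 13 15 14
f 14 15 16
f 14 16 4
f 15 1 17
f 15 17 16
f 16 17 18
f 16 18 4
f 17 1 2
f 17 2 18
f 18 2 3
f 18 3 4
f 19 56 35
f 56 30 59
f 35 59 24
f 56 59 35
f 19 35 31
f 35 24 36
f 31 36 20
f 35 36 31
f 19 31 40
f 31 20 41
f 40 41 26
f 31 41 40
f 19 40 52
f 40 26 55
f 52 55 29
f 40 55 52
f 19 52 56
f 52 29 60
f 56 60 30
f 52 60 56
f 20 36 47
f 36 24 50
f 47 50 28
f 36 50 47
f 24 59 37
f 59 30 58
f 37 58 23
f 59 58 37
f 30 60 57
f 60 29 53
f 57 53 21
f 60 53 57
f 29 55 54
f 55 26 42
f 54 42 25
f 55 42 54
f 26 41 46
f 41 20 43
f 46 43 27
f 41 43 46
f 22 48 34
f 48 28 49
f 34 49 23
f 48 49 34
f 22 34 32
f 34 23 33
f 32 33 21
f 34 33 32
f 22 32 39
f 32 21 38
f 39 38 25
f 32 38 39
f 22 39 44
f 39 25 45
f 44 45 27
f 39 45 44
f 22 44 48
f 44 27 51
f 48 51 28
f 44 51 48
f 23 49 37
f 49 28 50
f 37 50 24
f 49 50 37
f 21 33 57
f 33 23 58
f 57 58 30
f 33 58 57
f 25 38 54
f 38 21 53
f 54 53 29
f 38 53 54
f 27 45 46
f 45 25 42
f 46 42 26
f 45 42 46
f 28 51 47
f 51 27 43
f 47 43 20
f 51 43 47
f 62 64 61
f 65 62 61
f 61 64 63
f 63 65 61
f 62 68 64
f 66 62 65
f 66 68 62
f 64 68 63
f 67 65 63
f 63 68 67
f 67 66 65
f 68 66 67



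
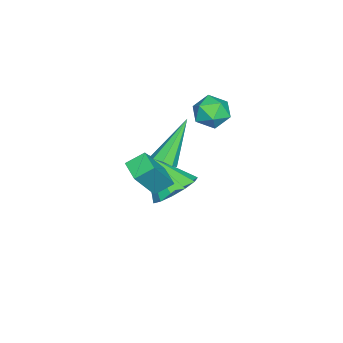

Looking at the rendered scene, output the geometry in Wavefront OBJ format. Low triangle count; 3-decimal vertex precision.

v 0.826 0.751 0.845
v 1.36 1.17 1.359
v 1.14 -0.43 1.481
v 1.674 -0.011 1.995
v 0.834 0.11 2.064
v 0.64 0.84 1.671
v 1.86 -0.1 1.169
v 1.666 0.63 0.776
v 1.999 0.644 1.559
v 1.365 0.774 2.113
v 1.135 -0.034 0.727
v 0.501 0.096 1.281
v 4.278 -0.658 0.485
v 4.598 -0.213 0.599
v 2.942 -0.122 2.135
v 4.287 -0.123 0.318
v 3.971 -0.347 0.135
v 3.834 -0.753 0.156
v 3.958 -1.103 0.37
v 4.269 -1.193 0.651
v 4.585 -0.969 0.834
v 4.722 -0.564 0.813
v 3.24 -1.731 -1.636
v 2.815 -1.063 -1.169
v 3.953 -1.126 -1.854
v 3.527 -0.457 -1.386
v 4.153 -2.243 -0.074
v 3.727 -1.574 0.394
v 4.865 -1.637 -0.291
v 4.44 -0.969 0.176
v 1.396 -1.076 -3.672
v 1.974 -0.476 -2.953
v 0.904 -2.504 -2.088
v 1.394 -0.258 -2.936
v 0.815 -0.299 -3.154
v 0.42 -0.587 -3.535
v 0.336 -1.03 -3.961
v 0.588 -1.487 -4.295
v 1.097 -1.814 -4.431
v 1.701 -1.906 -4.326
v 2.208 -1.735 -4.014
v 2.458 -1.354 -3.594
v 2.37 -0.885 -3.198
f 1 12 6
f 1 6 2
f 1 2 8
f 1 8 11
f 1 11 12
f 2 6 10
f 6 12 5
f 12 11 3
f 11 8 7
f 8 2 9
f 4 10 5
f 4 5 3
f 4 3 7
f 4 7 9
f 4 9 10
f 5 10 6
f 3 5 12
f 7 3 11
f 9 7 8
f 10 9 2
f 14 13 16
f 14 16 15
f 16 13 17
f 16 17 15
f 17 13 18
f 17 18 15
f 18 13 19
f 18 19 15
f 19 13 20
f 19 20 15
f 20 13 21
f 20 21 15
f 21 13 22
f 21 22 15
f 22 13 14
f 22 14 15
f 24 26 23
f 27 24 23
f 23 26 25
f 25 27 23
f 24 30 26
f 28 24 27
f 28 30 24
f 26 30 25
f 29 27 25
f 25 30 29
f 29 28 27
f 30 28 29
f 32 31 34
f 32 34 33
f 34 31 35
f 34 35 33
f 35 31 36
f 35 36 33
f 36 31 37
f 36 37 33
f 37 31 38
f 37 38 33
f 38 31 39
f 38 39 33
f 39 31 40
f 39 40 33
f 40 31 41
f 40 41 33
f 41 31 42
f 41 42 33
f 42 31 43
f 42 43 33
f 43 31 32
f 43 32 33



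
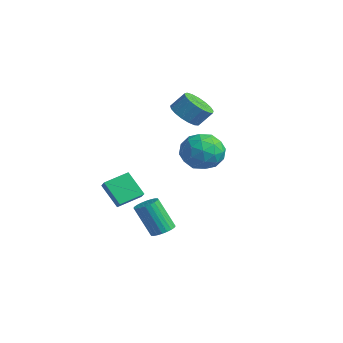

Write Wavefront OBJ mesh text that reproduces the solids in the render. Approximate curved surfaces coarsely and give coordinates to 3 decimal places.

v -0.529 2.378 2.533
v 0.131 2.831 1.933
v 0.489 3.494 2.828
v -0.171 3.042 3.427
v -0.263 3.099 1.892
v 0.095 3.762 2.787
v -0.719 3.202 1.998
v -0.361 3.865 2.893
v -1.131 3.116 2.226
v -0.772 3.78 3.121
v -1.405 2.861 2.525
v -1.047 3.525 3.42
v -1.478 2.496 2.825
v -1.12 3.159 3.72
v -1.334 2.104 3.058
v -0.976 2.767 3.953
v -1.006 1.774 3.171
v -0.648 2.438 4.066
v -0.568 1.583 3.138
v -0.21 2.247 4.033
v -0.122 1.574 2.966
v 0.236 2.238 3.86
v 0.232 1.75 2.694
v 0.59 2.413 3.589
v 0.411 2.069 2.386
v 0.769 2.732 3.281
v 0.374 2.459 2.111
v 0.732 3.123 3.006
v 2.126 -0.375 -4.26
v 2.724 -0.742 -4.148
v 2.011 -1.351 -2.347
v 1.414 -0.985 -2.46
v 2.79 -0.496 -4.038
v 2.077 -1.105 -2.238
v 2.755 -0.232 -3.963
v 2.042 -0.841 -2.162
v 2.624 0.011 -3.933
v 1.912 -0.599 -2.132
v 2.417 0.194 -3.952
v 1.705 -0.415 -2.152
v 2.167 0.291 -4.019
v 1.454 -0.318 -2.218
v 1.91 0.287 -4.122
v 1.197 -0.323 -2.321
v 1.686 0.181 -4.246
v 0.973 -0.428 -2.446
v 1.529 -0.009 -4.373
v 0.816 -0.618 -2.572
v 1.463 -0.255 -4.482
v 0.75 -0.864 -2.682
v 1.498 -0.519 -4.558
v 0.785 -1.128 -2.757
v 1.628 -0.761 -4.588
v 0.916 -1.371 -2.787
v 1.835 -0.945 -4.568
v 1.123 -1.554 -2.768
v 2.086 -1.042 -4.502
v 1.373 -1.651 -2.701
v 2.343 -1.037 -4.399
v 1.63 -1.647 -2.598
v 2.567 -0.932 -4.274
v 1.854 -1.541 -2.474
v 1.995 1.312 1.26
v 2.525 2.145 2.029
v 3.815 0.515 0.871
v 4.345 1.348 1.64
v 3.617 0.442 2.104
v 2.492 0.935 2.345
v 3.848 1.725 0.555
v 2.723 2.218 0.796
v 3.669 2.401 1.594
v 3.527 1.607 2.551
v 2.813 1.053 0.349
v 2.671 0.259 1.306
v 2.1 1.798 1.679
v 4.24 0.862 1.221
v 3.812 0.329 1.494
v 4.123 0.819 1.946
v 2.081 1.087 1.864
v 2.392 1.577 2.316
v 3.034 0.576 2.36
v 3.948 1.083 0.584
v 4.259 1.573 1.036
v 2.217 1.841 0.954
v 2.528 2.331 1.406
v 3.306 2.084 0.54
v 3.084 2.438 1.875
v 4.154 1.97 1.646
v 3.862 2.192 1.009
v 3.201 2.481 1.15
v 3 1.972 2.437
v 4.07 1.504 2.209
v 3.642 0.971 2.482
v 2.981 1.261 2.623
v 3.673 2.122 2.181
v 2.27 1.156 0.691
v 3.34 0.688 0.463
v 3.359 1.399 0.277
v 2.698 1.689 0.418
v 2.186 0.69 1.254
v 3.256 0.222 1.025
v 3.139 0.179 1.75
v 2.478 0.468 1.891
v 2.667 0.538 0.719
v -1.781 -1.93 -2.208
v -1.022 -2.153 -1.647
v -1.721 -0.53 -1.733
v -0.962 -0.753 -1.172
v -0.738 -1.547 -3.468
v 0.021 -1.77 -2.907
v -0.678 -0.147 -2.993
v 0.081 -0.37 -2.432
f 2 1 5
f 2 5 3
f 3 5 6
f 3 6 4
f 5 1 7
f 5 7 6
f 6 7 8
f 6 8 4
f 7 1 9
f 7 9 8
f 8 9 10
f 8 10 4
f 9 1 11
f 9 11 10
f 10 11 12
f 10 12 4
f 11 1 13
f 11 13 12
f 12 13 14
f 12 14 4
f 13 1 15
f 13 15 14
f 14 15 16
f 14 16 4
f 15 1 17
f 15 17 16
f 16 17 18
f 16 18 4
f 17 1 19
f 17 19 18
f 18 19 20
f 18 20 4
f 19 1 21
f 19 21 20
f 20 21 22
f 20 22 4
f 21 1 23
f 21 23 22
f 22 23 24
f 22 24 4
f 23 1 25
f 23 25 24
f 24 25 26
f 24 26 4
f 25 1 27
f 25 27 26
f 26 27 28
f 26 28 4
f 27 1 2
f 27 2 28
f 28 2 3
f 28 3 4
f 30 29 33
f 30 33 31
f 31 33 34
f 31 34 32
f 33 29 35
f 33 35 34
f 34 35 36
f 34 36 32
f 35 29 37
f 35 37 36
f 36 37 38
f 36 38 32
f 37 29 39
f 37 39 38
f 38 39 40
f 38 40 32
f 39 29 41
f 39 41 40
f 40 41 42
f 40 42 32
f 41 29 43
f 41 43 42
f 42 43 44
f 42 44 32
f 43 29 45
f 43 45 44
f 44 45 46
f 44 46 32
f 45 29 47
f 45 47 46
f 46 47 48
f 46 48 32
f 47 29 49
f 47 49 48
f 48 49 50
f 48 50 32
f 49 29 51
f 49 51 50
f 50 51 52
f 50 52 32
f 51 29 53
f 51 53 52
f 52 53 54
f 52 54 32
f 53 29 55
f 53 55 54
f 54 55 56
f 54 56 32
f 55 29 57
f 55 57 56
f 56 57 58
f 56 58 32
f 57 29 59
f 57 59 58
f 58 59 60
f 58 60 32
f 59 29 61
f 59 61 60
f 60 61 62
f 60 62 32
f 61 29 30
f 61 30 62
f 62 30 31
f 62 31 32
f 63 100 79
f 100 74 103
f 79 103 68
f 100 103 79
f 63 79 75
f 79 68 80
f 75 80 64
f 79 80 75
f 63 75 84
f 75 64 85
f 84 85 70
f 75 85 84
f 63 84 96
f 84 70 99
f 96 99 73
f 84 99 96
f 63 96 100
f 96 73 104
f 100 104 74
f 96 104 100
f 64 80 91
f 80 68 94
f 91 94 72
f 80 94 91
f 68 103 81
f 103 74 102
f 81 102 67
f 103 102 81
f 74 104 101
f 104 73 97
f 101 97 65
f 104 97 101
f 73 99 98
f 99 70 86
f 98 86 69
f 99 86 98
f 70 85 90
f 85 64 87
f 90 87 71
f 85 87 90
f 66 92 78
f 92 72 93
f 78 93 67
f 92 93 78
f 66 78 76
f 78 67 77
f 76 77 65
f 78 77 76
f 66 76 83
f 76 65 82
f 83 82 69
f 76 82 83
f 66 83 88
f 83 69 89
f 88 89 71
f 83 89 88
f 66 88 92
f 88 71 95
f 92 95 72
f 88 95 92
f 67 93 81
f 93 72 94
f 81 94 68
f 93 94 81
f 65 77 101
f 77 67 102
f 101 102 74
f 77 102 101
f 69 82 98
f 82 65 97
f 98 97 73
f 82 97 98
f 71 89 90
f 89 69 86
f 90 86 70
f 89 86 90
f 72 95 91
f 95 71 87
f 91 87 64
f 95 87 91
f 106 108 105
f 109 106 105
f 105 108 107
f 107 109 105
f 106 112 108
f 110 106 109
f 110 112 106
f 108 112 107
f 111 109 107
f 107 112 111
f 111 110 109
f 112 110 111



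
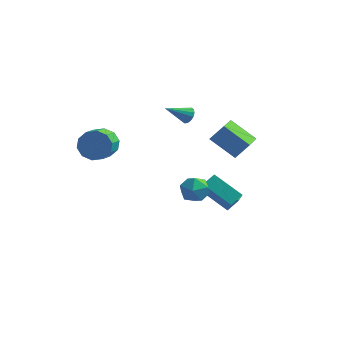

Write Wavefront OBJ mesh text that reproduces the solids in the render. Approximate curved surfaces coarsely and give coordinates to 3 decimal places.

v -0.134 3.63 1.997
v 0.298 3.492 2.389
v -1.226 2.73 2.883
v 0.171 3.754 2.498
v -0.038 3.982 2.473
v -0.272 4.116 2.32
v -0.47 4.12 2.081
v -0.578 3.993 1.819
v -0.566 3.768 1.604
v -0.439 3.507 1.495
v -0.23 3.278 1.521
v 0.004 3.144 1.673
v 0.202 3.14 1.913
v 0.31 3.268 2.175
v -3.692 -0.831 1.53
v -3.073 -1.131 0.751
v -2.968 -2.469 1.35
v -3.588 -2.169 2.13
v -2.702 -0.893 1.219
v -2.597 -2.231 1.818
v -2.71 -0.63 1.806
v -2.605 -1.969 2.405
v -3.093 -0.445 2.288
v -2.988 -1.783 2.887
v -3.705 -0.407 2.48
v -3.6 -1.745 3.079
v -4.312 -0.531 2.31
v -4.207 -1.869 2.909
v -4.683 -0.769 1.842
v -4.578 -2.107 2.441
v -4.675 -1.031 1.255
v -4.57 -2.37 1.854
v -4.292 -1.217 0.773
v -4.187 -2.555 1.372
v -3.68 -1.255 0.581
v -3.575 -2.593 1.18
v 1.839 0.989 -1.432
v 2.233 0.623 -2.274
v 0.747 -0.203 -1.426
v 1.141 -0.569 -2.268
v 1.655 -0.617 -1.413
v 2.33 0.119 -1.417
v 0.65 0.301 -2.283
v 1.325 1.037 -2.287
v 1.498 0.198 -2.8
v 2.12 -0.37 -2.262
v 0.86 0.79 -1.438
v 1.482 0.222 -0.9
v 1.148 2.624 -3.009
v 1.578 3.399 -2.545
v 0.569 3.747 -4.346
v 0.999 4.522 -3.882
v 3.001 2.258 -4.118
v 3.431 3.033 -3.654
v 2.422 3.381 -5.455
v 2.852 4.156 -4.991
v 4.174 -0.768 1.978
v 2.607 -0.585 3.055
v 3.956 1.126 1.34
v 2.39 1.309 2.417
v 4.87 -0.369 2.923
v 3.304 -0.186 4
v 4.653 1.525 2.285
v 3.086 1.708 3.362
f 2 1 4
f 2 4 3
f 4 1 5
f 4 5 3
f 5 1 6
f 5 6 3
f 6 1 7
f 6 7 3
f 7 1 8
f 7 8 3
f 8 1 9
f 8 9 3
f 9 1 10
f 9 10 3
f 10 1 11
f 10 11 3
f 11 1 12
f 11 12 3
f 12 1 13
f 12 13 3
f 13 1 14
f 13 14 3
f 14 1 2
f 14 2 3
f 16 15 19
f 16 19 17
f 17 19 20
f 17 20 18
f 19 15 21
f 19 21 20
f 20 21 22
f 20 22 18
f 21 15 23
f 21 23 22
f 22 23 24
f 22 24 18
f 23 15 25
f 23 25 24
f 24 25 26
f 24 26 18
f 25 15 27
f 25 27 26
f 26 27 28
f 26 28 18
f 27 15 29
f 27 29 28
f 28 29 30
f 28 30 18
f 29 15 31
f 29 31 30
f 30 31 32
f 30 32 18
f 31 15 33
f 31 33 32
f 32 33 34
f 32 34 18
f 33 15 35
f 33 35 34
f 34 35 36
f 34 36 18
f 35 15 16
f 35 16 36
f 36 16 17
f 36 17 18
f 37 48 42
f 37 42 38
f 37 38 44
f 37 44 47
f 37 47 48
f 38 42 46
f 42 48 41
f 48 47 39
f 47 44 43
f 44 38 45
f 40 46 41
f 40 41 39
f 40 39 43
f 40 43 45
f 40 45 46
f 41 46 42
f 39 41 48
f 43 39 47
f 45 43 44
f 46 45 38
f 50 52 49
f 53 50 49
f 49 52 51
f 51 53 49
f 50 56 52
f 54 50 53
f 54 56 50
f 52 56 51
f 55 53 51
f 51 56 55
f 55 54 53
f 56 54 55
f 58 60 57
f 61 58 57
f 57 60 59
f 59 61 57
f 58 64 60
f 62 58 61
f 62 64 58
f 60 64 59
f 63 61 59
f 59 64 63
f 63 62 61
f 64 62 63



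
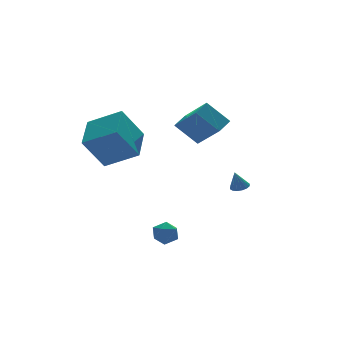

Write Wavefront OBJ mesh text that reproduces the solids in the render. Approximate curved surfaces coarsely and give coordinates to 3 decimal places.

v 1.684 1.482 2.068
v 2.062 -0.113 3.429
v 0.757 2.273 3.253
v 1.135 0.678 4.613
v 2.585 2.002 2.427
v 2.963 0.407 3.787
v 1.658 2.793 3.611
v 2.036 1.198 4.972
v -3.326 0.61 4.081
v -2.185 2.344 4.747
v -4.656 1.849 3.135
v -3.516 3.583 3.801
v -2.144 0.517 2.299
v -1.004 2.251 2.965
v -3.475 1.756 1.353
v -2.334 3.49 2.019
v 3.197 -0.239 -0.647
v 3.567 0.124 -0.537
v 2.883 -0.241 0.407
v 3.343 0.268 -0.603
v 3.08 0.277 -0.681
v 2.849 0.147 -0.75
v 2.71 -0.086 -0.792
v 2.702 -0.361 -0.794
v 2.827 -0.602 -0.758
v 3.05 -0.747 -0.691
v 3.313 -0.755 -0.613
v 3.545 -0.625 -0.544
v 3.683 -0.392 -0.503
v 3.691 -0.118 -0.5
v -3.21 -2.996 -1.094
v -2.554 -2.735 -1.303
v -2.926 -4.065 -1.537
v -2.27 -3.804 -1.746
v -2.422 -3.887 -1.031
v -2.597 -3.227 -0.757
v -2.883 -3.573 -2.083
v -3.058 -2.913 -1.809
v -2.352 -3.092 -1.914
v -2.067 -3.286 -1.264
v -3.413 -3.514 -1.576
v -3.128 -3.708 -0.926
f 2 4 1
f 5 2 1
f 1 4 3
f 3 5 1
f 2 8 4
f 6 2 5
f 6 8 2
f 4 8 3
f 7 5 3
f 3 8 7
f 7 6 5
f 8 6 7
f 10 12 9
f 13 10 9
f 9 12 11
f 11 13 9
f 10 16 12
f 14 10 13
f 14 16 10
f 12 16 11
f 15 13 11
f 11 16 15
f 15 14 13
f 16 14 15
f 18 17 20
f 18 20 19
f 20 17 21
f 20 21 19
f 21 17 22
f 21 22 19
f 22 17 23
f 22 23 19
f 23 17 24
f 23 24 19
f 24 17 25
f 24 25 19
f 25 17 26
f 25 26 19
f 26 17 27
f 26 27 19
f 27 17 28
f 27 28 19
f 28 17 29
f 28 29 19
f 29 17 30
f 29 30 19
f 30 17 18
f 30 18 19
f 31 42 36
f 31 36 32
f 31 32 38
f 31 38 41
f 31 41 42
f 32 36 40
f 36 42 35
f 42 41 33
f 41 38 37
f 38 32 39
f 34 40 35
f 34 35 33
f 34 33 37
f 34 37 39
f 34 39 40
f 35 40 36
f 33 35 42
f 37 33 41
f 39 37 38
f 40 39 32



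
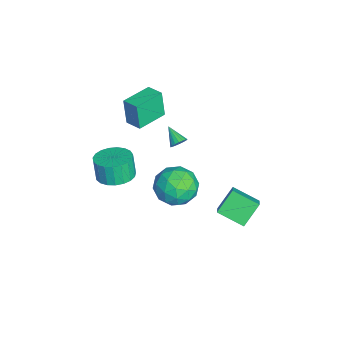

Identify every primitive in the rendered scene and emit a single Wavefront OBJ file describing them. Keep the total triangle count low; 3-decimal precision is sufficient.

v 1.895 -0.266 2.652
v 2.6 0.233 1.821
v 1.54 -1.753 1.459
v 2.245 -1.254 0.628
v 2.724 -1.694 1.635
v 2.943 -0.775 2.373
v 1.197 -0.745 0.907
v 1.416 0.174 1.645
v 2.169 -0.064 0.743
v 3.113 -0.65 1.193
v 1.027 -0.87 2.087
v 1.971 -1.456 2.537
v 2.279 0.114 2.341
v 1.861 -1.634 0.939
v 2.143 -1.892 1.531
v 2.558 -1.599 1.042
v 2.48 -0.478 2.666
v 2.895 -0.185 2.177
v 2.968 -1.317 2.068
v 1.245 -1.335 1.103
v 1.66 -1.042 0.614
v 1.582 0.079 2.238
v 1.997 0.372 1.749
v 1.172 -0.203 1.212
v 2.44 0.233 1.219
v 2.231 -0.641 0.518
v 1.615 -0.342 0.682
v 1.744 0.198 1.115
v 2.995 -0.112 1.484
v 2.786 -0.986 0.782
v 3.067 -1.244 1.374
v 3.196 -0.704 1.808
v 2.741 -0.286 0.85
v 1.354 -0.534 2.498
v 1.145 -1.408 1.796
v 0.944 -0.816 1.472
v 1.073 -0.276 1.906
v 1.909 -0.879 2.762
v 1.7 -1.753 2.061
v 2.396 -1.718 2.165
v 2.525 -1.178 2.598
v 1.399 -1.234 2.43
v -2.388 -0.611 0.49
v -2.138 -1.041 0.44
v -3.192 -1.149 1.11
v -2.052 -0.956 0.626
v -2.032 -0.802 0.785
v -2.083 -0.61 0.886
v -2.194 -0.418 0.909
v -2.343 -0.265 0.848
v -2.501 -0.18 0.717
v -2.637 -0.18 0.54
v -2.723 -0.266 0.354
v -2.743 -0.42 0.195
v -2.692 -0.612 0.094
v -2.581 -0.803 0.071
v -2.432 -0.957 0.132
v -2.274 -1.042 0.263
v 0.201 3.462 -1.733
v -0.324 2.122 -1.107
v 1.061 3.422 -1.097
v 0.536 2.081 -0.472
v 0.944 2.679 -2.788
v 0.419 1.338 -2.163
v 1.804 2.638 -2.153
v 1.279 1.298 -1.527
v -0.78 -3.812 -0.571
v -0.075 -4.559 -0.496
v -0.355 -4.696 0.766
v -1.06 -3.948 0.691
v 0.156 -4.21 -0.407
v -0.124 -4.347 0.855
v 0.225 -3.791 -0.346
v -0.055 -3.928 0.916
v 0.12 -3.377 -0.324
v -0.16 -3.514 0.938
v -0.14 -3.037 -0.345
v -0.42 -3.174 0.917
v -0.511 -2.831 -0.405
v -0.791 -2.968 0.857
v -0.928 -2.795 -0.494
v -1.208 -2.932 0.769
v -1.32 -2.935 -0.596
v -1.6 -3.072 0.666
v -1.618 -3.226 -0.693
v -1.898 -3.363 0.569
v -1.772 -3.618 -0.77
v -2.052 -3.755 0.492
v -1.754 -4.044 -0.812
v -2.034 -4.181 0.45
v -1.568 -4.43 -0.813
v -1.848 -4.567 0.449
v -1.245 -4.708 -0.772
v -1.525 -4.845 0.491
v -0.842 -4.832 -0.696
v -1.122 -4.969 0.567
v -0.428 -4.779 -0.598
v -0.708 -4.916 0.664
v -2.513 -3.261 2.15
v -2.754 -3.411 3.735
v -3.759 -2.007 2.078
v -4.001 -2.157 3.663
v -1.839 -2.583 2.317
v -2.081 -2.733 3.902
v -3.086 -1.329 2.245
v -3.327 -1.479 3.83
f 1 38 17
f 38 12 41
f 17 41 6
f 38 41 17
f 1 17 13
f 17 6 18
f 13 18 2
f 17 18 13
f 1 13 22
f 13 2 23
f 22 23 8
f 13 23 22
f 1 22 34
f 22 8 37
f 34 37 11
f 22 37 34
f 1 34 38
f 34 11 42
f 38 42 12
f 34 42 38
f 2 18 29
f 18 6 32
f 29 32 10
f 18 32 29
f 6 41 19
f 41 12 40
f 19 40 5
f 41 40 19
f 12 42 39
f 42 11 35
f 39 35 3
f 42 35 39
f 11 37 36
f 37 8 24
f 36 24 7
f 37 24 36
f 8 23 28
f 23 2 25
f 28 25 9
f 23 25 28
f 4 30 16
f 30 10 31
f 16 31 5
f 30 31 16
f 4 16 14
f 16 5 15
f 14 15 3
f 16 15 14
f 4 14 21
f 14 3 20
f 21 20 7
f 14 20 21
f 4 21 26
f 21 7 27
f 26 27 9
f 21 27 26
f 4 26 30
f 26 9 33
f 30 33 10
f 26 33 30
f 5 31 19
f 31 10 32
f 19 32 6
f 31 32 19
f 3 15 39
f 15 5 40
f 39 40 12
f 15 40 39
f 7 20 36
f 20 3 35
f 36 35 11
f 20 35 36
f 9 27 28
f 27 7 24
f 28 24 8
f 27 24 28
f 10 33 29
f 33 9 25
f 29 25 2
f 33 25 29
f 44 43 46
f 44 46 45
f 46 43 47
f 46 47 45
f 47 43 48
f 47 48 45
f 48 43 49
f 48 49 45
f 49 43 50
f 49 50 45
f 50 43 51
f 50 51 45
f 51 43 52
f 51 52 45
f 52 43 53
f 52 53 45
f 53 43 54
f 53 54 45
f 54 43 55
f 54 55 45
f 55 43 56
f 55 56 45
f 56 43 57
f 56 57 45
f 57 43 58
f 57 58 45
f 58 43 44
f 58 44 45
f 60 62 59
f 63 60 59
f 59 62 61
f 61 63 59
f 60 66 62
f 64 60 63
f 64 66 60
f 62 66 61
f 65 63 61
f 61 66 65
f 65 64 63
f 66 64 65
f 68 67 71
f 68 71 69
f 69 71 72
f 69 72 70
f 71 67 73
f 71 73 72
f 72 73 74
f 72 74 70
f 73 67 75
f 73 75 74
f 74 75 76
f 74 76 70
f 75 67 77
f 75 77 76
f 76 77 78
f 76 78 70
f 77 67 79
f 77 79 78
f 78 79 80
f 78 80 70
f 79 67 81
f 79 81 80
f 80 81 82
f 80 82 70
f 81 67 83
f 81 83 82
f 82 83 84
f 82 84 70
f 83 67 85
f 83 85 84
f 84 85 86
f 84 86 70
f 85 67 87
f 85 87 86
f 86 87 88
f 86 88 70
f 87 67 89
f 87 89 88
f 88 89 90
f 88 90 70
f 89 67 91
f 89 91 90
f 90 91 92
f 90 92 70
f 91 67 93
f 91 93 92
f 92 93 94
f 92 94 70
f 93 67 95
f 93 95 94
f 94 95 96
f 94 96 70
f 95 67 97
f 95 97 96
f 96 97 98
f 96 98 70
f 97 67 68
f 97 68 98
f 98 68 69
f 98 69 70
f 100 102 99
f 103 100 99
f 99 102 101
f 101 103 99
f 100 106 102
f 104 100 103
f 104 106 100
f 102 106 101
f 105 103 101
f 101 106 105
f 105 104 103
f 106 104 105



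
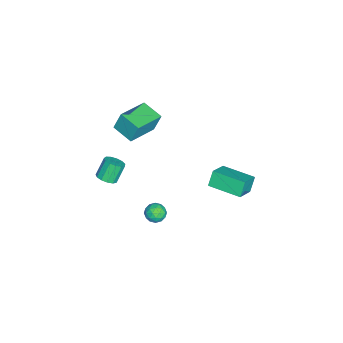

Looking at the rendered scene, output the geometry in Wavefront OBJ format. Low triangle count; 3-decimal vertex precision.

v -0.356 2.535 0.408
v 0.797 2.213 1.134
v 0.164 4.321 0.375
v 1.316 3.999 1.101
v 0.124 2.381 -0.421
v 1.276 2.059 0.305
v 0.643 4.167 -0.454
v 1.796 3.845 0.272
v -3.439 -4.14 -0.84
v -3.538 -3.73 0.358
v -5.131 -3.236 -1.289
v -5.23 -2.826 -0.091
v -2.75 -3.014 -1.169
v -2.849 -2.604 0.029
v -4.442 -2.11 -1.618
v -4.541 -1.7 -0.42
v 2.355 0.022 -1.868
v 2.73 -0.395 -1.578
v 1.65 -0.705 -2.002
v 2.025 -1.122 -1.712
v 1.761 -0.652 -1.383
v 2.197 -0.203 -1.3
v 2.183 -0.897 -2.28
v 2.619 -0.448 -2.197
v 2.623 -0.963 -1.833
v 2.363 -0.812 -1.279
v 2.017 -0.288 -2.301
v 1.757 -0.137 -1.747
v 2.604 -0.123 -1.711
v 1.776 -0.977 -1.869
v 1.621 -0.701 -1.675
v 1.841 -0.946 -1.505
v 2.291 -0.01 -1.548
v 2.511 -0.255 -1.378
v 1.942 -0.406 -1.263
v 1.869 -0.845 -2.202
v 2.089 -1.09 -2.032
v 2.539 -0.154 -2.075
v 2.759 -0.399 -1.905
v 2.438 -0.694 -2.317
v 2.762 -0.702 -1.691
v 2.348 -1.129 -1.769
v 2.441 -0.996 -2.103
v 2.697 -0.733 -2.054
v 2.609 -0.613 -1.365
v 2.194 -1.04 -1.444
v 2.039 -0.764 -1.25
v 2.296 -0.5 -1.201
v 2.546 -0.947 -1.515
v 2.186 -0.06 -2.136
v 1.771 -0.487 -2.215
v 2.084 -0.6 -2.379
v 2.341 -0.336 -2.33
v 2.032 0.029 -1.811
v 1.618 -0.398 -1.889
v 1.683 -0.367 -1.526
v 1.939 -0.104 -1.477
v 1.834 -0.153 -2.065
v -1.31 -4.074 -3.338
v -0.802 -4.223 -2.996
v -1.382 -3.875 -1.981
v -1.89 -3.726 -2.322
v -0.763 -3.883 -3.09
v -1.343 -3.535 -2.075
v -0.897 -3.603 -3.263
v -1.478 -3.256 -2.248
v -1.163 -3.473 -3.459
v -1.744 -3.126 -2.444
v -1.475 -3.534 -3.617
v -2.056 -3.186 -2.602
v -1.735 -3.766 -3.686
v -2.315 -3.419 -2.671
v -1.859 -4.096 -3.644
v -2.44 -3.748 -2.629
v -1.809 -4.419 -3.505
v -2.39 -4.071 -2.49
v -1.601 -4.632 -3.313
v -2.182 -4.284 -2.298
v -1.3 -4.668 -3.128
v -1.88 -4.32 -2.113
v -1.002 -4.515 -3.01
v -1.583 -4.168 -1.995
f 2 4 1
f 5 2 1
f 1 4 3
f 3 5 1
f 2 8 4
f 6 2 5
f 6 8 2
f 4 8 3
f 7 5 3
f 3 8 7
f 7 6 5
f 8 6 7
f 10 12 9
f 13 10 9
f 9 12 11
f 11 13 9
f 10 16 12
f 14 10 13
f 14 16 10
f 12 16 11
f 15 13 11
f 11 16 15
f 15 14 13
f 16 14 15
f 17 54 33
f 54 28 57
f 33 57 22
f 54 57 33
f 17 33 29
f 33 22 34
f 29 34 18
f 33 34 29
f 17 29 38
f 29 18 39
f 38 39 24
f 29 39 38
f 17 38 50
f 38 24 53
f 50 53 27
f 38 53 50
f 17 50 54
f 50 27 58
f 54 58 28
f 50 58 54
f 18 34 45
f 34 22 48
f 45 48 26
f 34 48 45
f 22 57 35
f 57 28 56
f 35 56 21
f 57 56 35
f 28 58 55
f 58 27 51
f 55 51 19
f 58 51 55
f 27 53 52
f 53 24 40
f 52 40 23
f 53 40 52
f 24 39 44
f 39 18 41
f 44 41 25
f 39 41 44
f 20 46 32
f 46 26 47
f 32 47 21
f 46 47 32
f 20 32 30
f 32 21 31
f 30 31 19
f 32 31 30
f 20 30 37
f 30 19 36
f 37 36 23
f 30 36 37
f 20 37 42
f 37 23 43
f 42 43 25
f 37 43 42
f 20 42 46
f 42 25 49
f 46 49 26
f 42 49 46
f 21 47 35
f 47 26 48
f 35 48 22
f 47 48 35
f 19 31 55
f 31 21 56
f 55 56 28
f 31 56 55
f 23 36 52
f 36 19 51
f 52 51 27
f 36 51 52
f 25 43 44
f 43 23 40
f 44 40 24
f 43 40 44
f 26 49 45
f 49 25 41
f 45 41 18
f 49 41 45
f 60 59 63
f 60 63 61
f 61 63 64
f 61 64 62
f 63 59 65
f 63 65 64
f 64 65 66
f 64 66 62
f 65 59 67
f 65 67 66
f 66 67 68
f 66 68 62
f 67 59 69
f 67 69 68
f 68 69 70
f 68 70 62
f 69 59 71
f 69 71 70
f 70 71 72
f 70 72 62
f 71 59 73
f 71 73 72
f 72 73 74
f 72 74 62
f 73 59 75
f 73 75 74
f 74 75 76
f 74 76 62
f 75 59 77
f 75 77 76
f 76 77 78
f 76 78 62
f 77 59 79
f 77 79 78
f 78 79 80
f 78 80 62
f 79 59 81
f 79 81 80
f 80 81 82
f 80 82 62
f 81 59 60
f 81 60 82
f 82 60 61
f 82 61 62

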